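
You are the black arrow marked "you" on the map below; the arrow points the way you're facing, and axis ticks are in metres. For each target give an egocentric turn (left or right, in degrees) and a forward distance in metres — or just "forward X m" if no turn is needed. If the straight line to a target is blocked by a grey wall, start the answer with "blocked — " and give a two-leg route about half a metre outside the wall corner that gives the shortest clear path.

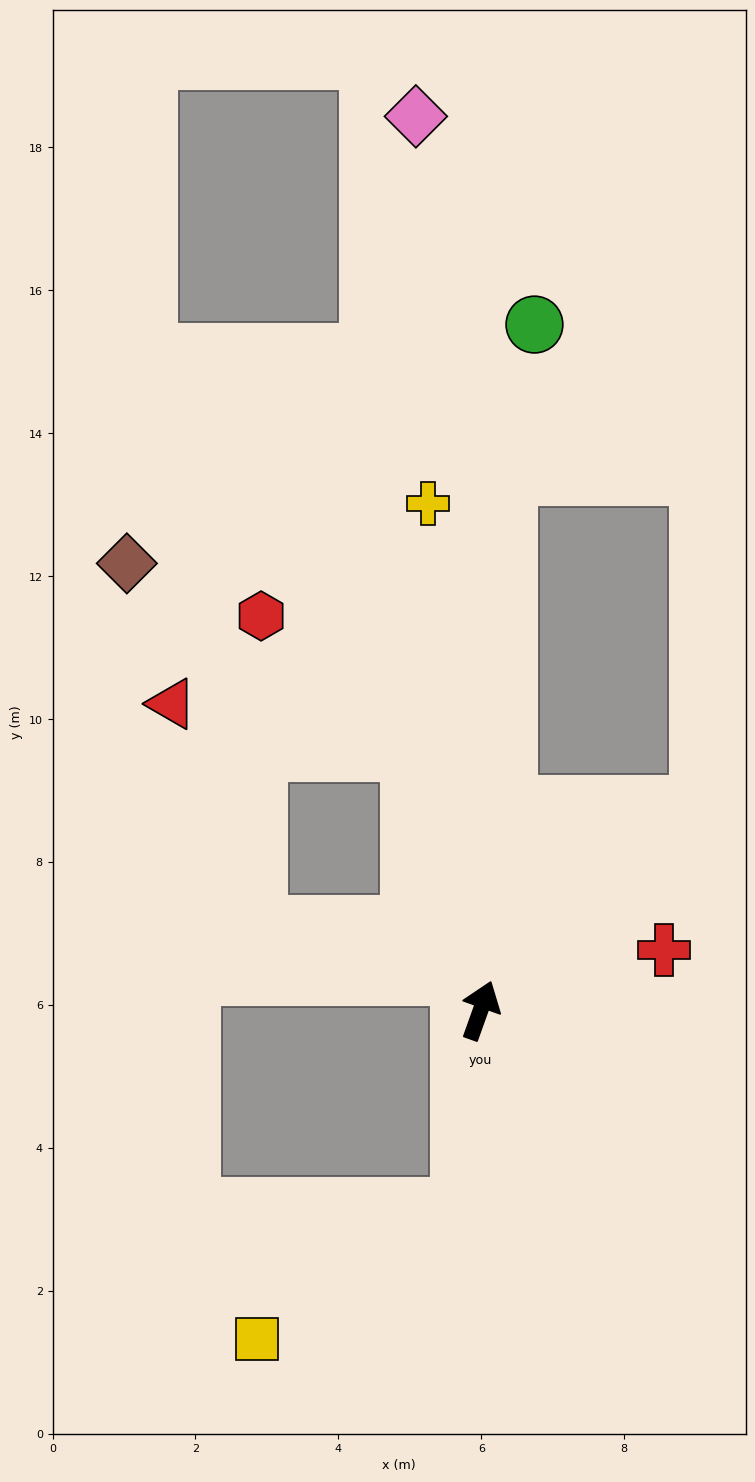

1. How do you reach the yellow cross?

turn left 26°, forward 7.1 m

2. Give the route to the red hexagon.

blocked — turn left 35°, forward 3.8 m, then turn left 33°, forward 2.8 m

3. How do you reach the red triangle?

blocked — turn left 35°, forward 3.8 m, then turn left 63°, forward 3.4 m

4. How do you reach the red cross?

turn right 52°, forward 2.7 m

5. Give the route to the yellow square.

blocked — turn right 166°, forward 2.8 m, then turn right 52°, forward 3.4 m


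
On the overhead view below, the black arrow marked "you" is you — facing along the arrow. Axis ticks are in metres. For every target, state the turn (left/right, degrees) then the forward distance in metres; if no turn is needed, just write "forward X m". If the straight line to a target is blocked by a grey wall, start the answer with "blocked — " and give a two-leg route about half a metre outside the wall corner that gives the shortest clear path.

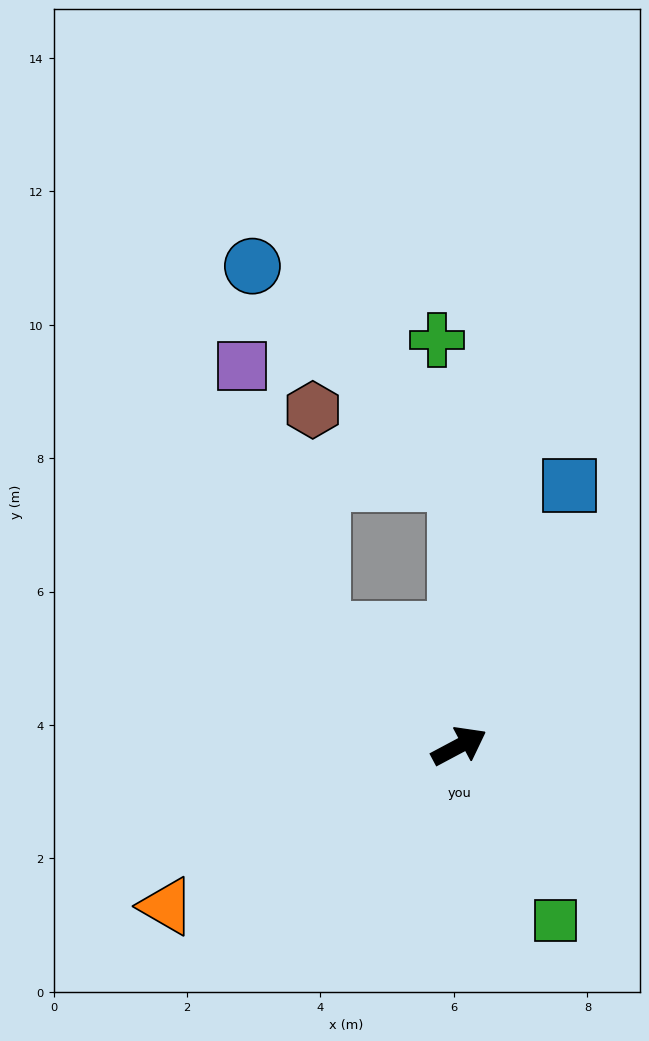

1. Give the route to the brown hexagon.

blocked — turn left 112°, forward 2.7 m, then turn right 48°, forward 3.3 m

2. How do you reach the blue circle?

blocked — turn left 63°, forward 3.9 m, then turn left 42°, forward 4.5 m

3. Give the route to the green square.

turn right 89°, forward 3.0 m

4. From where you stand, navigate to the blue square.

turn left 39°, forward 4.2 m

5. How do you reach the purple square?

blocked — turn left 112°, forward 2.7 m, then turn right 33°, forward 4.1 m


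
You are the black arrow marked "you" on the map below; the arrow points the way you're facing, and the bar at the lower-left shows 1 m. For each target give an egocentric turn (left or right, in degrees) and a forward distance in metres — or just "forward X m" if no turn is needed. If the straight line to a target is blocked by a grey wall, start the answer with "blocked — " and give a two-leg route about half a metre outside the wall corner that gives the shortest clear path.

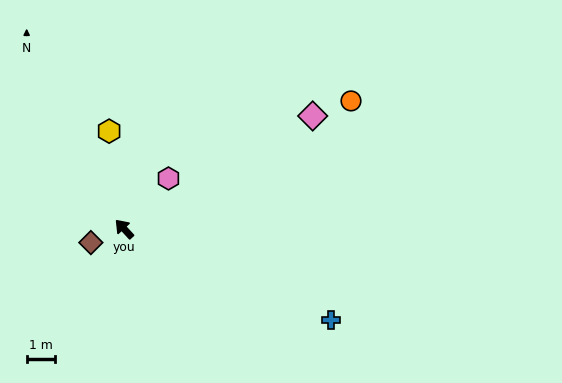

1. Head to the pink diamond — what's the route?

turn right 102°, forward 7.9 m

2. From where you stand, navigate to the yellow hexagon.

turn right 34°, forward 3.5 m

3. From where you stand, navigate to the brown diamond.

turn left 70°, forward 1.3 m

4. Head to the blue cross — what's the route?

turn right 156°, forward 8.1 m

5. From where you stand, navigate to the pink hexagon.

turn right 84°, forward 2.4 m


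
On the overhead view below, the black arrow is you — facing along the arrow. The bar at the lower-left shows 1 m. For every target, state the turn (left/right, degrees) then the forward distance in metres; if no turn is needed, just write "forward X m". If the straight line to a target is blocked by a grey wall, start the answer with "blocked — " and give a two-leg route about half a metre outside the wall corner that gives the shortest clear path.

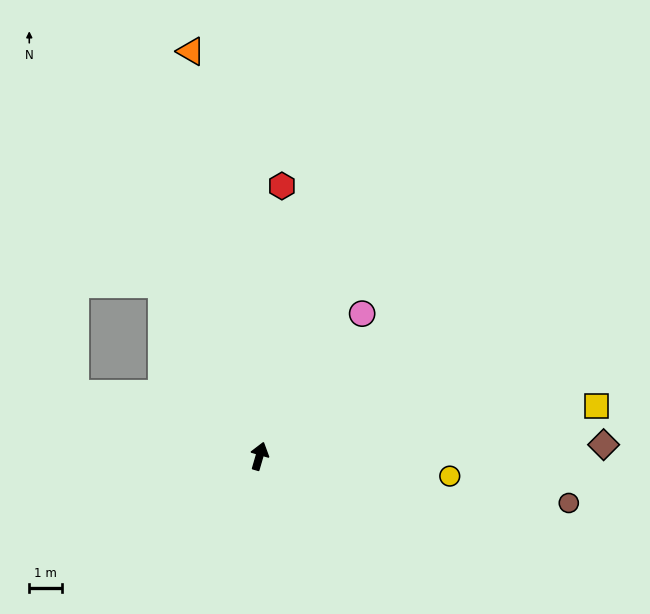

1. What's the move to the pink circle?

turn right 20°, forward 5.3 m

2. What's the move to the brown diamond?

turn right 72°, forward 10.5 m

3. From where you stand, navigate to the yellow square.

turn right 65°, forward 10.4 m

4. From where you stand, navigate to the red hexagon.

turn left 11°, forward 8.2 m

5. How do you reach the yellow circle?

turn right 80°, forward 5.8 m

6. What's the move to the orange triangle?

turn left 26°, forward 12.5 m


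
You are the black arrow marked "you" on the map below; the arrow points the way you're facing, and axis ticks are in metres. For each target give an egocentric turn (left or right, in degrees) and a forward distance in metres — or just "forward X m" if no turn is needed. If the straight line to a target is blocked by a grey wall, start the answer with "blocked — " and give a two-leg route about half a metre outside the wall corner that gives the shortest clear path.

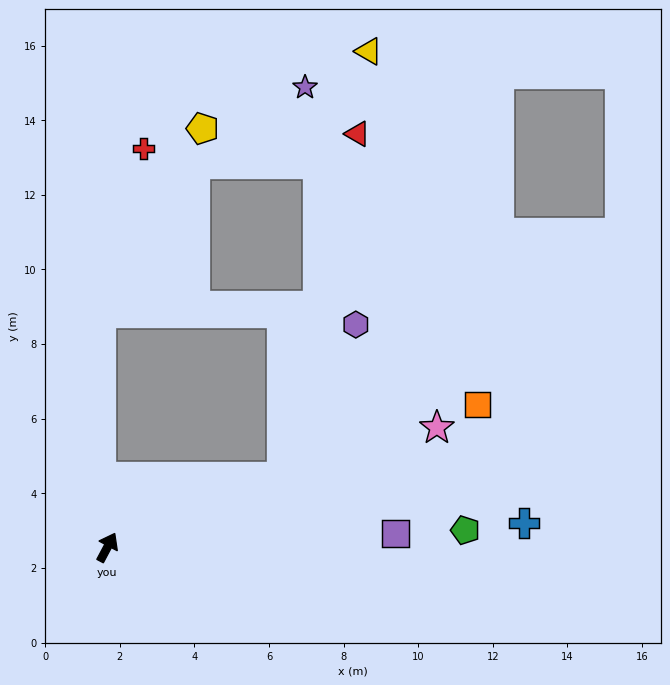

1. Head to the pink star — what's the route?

turn right 42°, forward 9.4 m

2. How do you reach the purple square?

turn right 59°, forward 7.7 m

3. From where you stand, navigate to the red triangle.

blocked — turn right 40°, forward 5.0 m, then turn left 56°, forward 9.4 m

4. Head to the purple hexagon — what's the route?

blocked — turn right 40°, forward 5.0 m, then turn left 42°, forward 4.6 m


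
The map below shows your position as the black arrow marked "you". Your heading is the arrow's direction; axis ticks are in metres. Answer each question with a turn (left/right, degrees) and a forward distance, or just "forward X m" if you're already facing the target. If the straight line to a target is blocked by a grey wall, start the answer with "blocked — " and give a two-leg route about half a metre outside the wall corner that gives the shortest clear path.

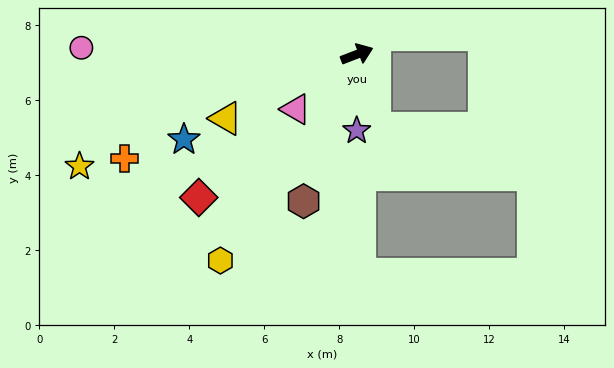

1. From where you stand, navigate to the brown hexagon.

turn right 131°, forward 4.2 m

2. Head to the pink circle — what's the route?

turn left 158°, forward 7.4 m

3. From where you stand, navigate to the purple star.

turn right 111°, forward 2.0 m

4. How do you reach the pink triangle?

turn right 159°, forward 2.2 m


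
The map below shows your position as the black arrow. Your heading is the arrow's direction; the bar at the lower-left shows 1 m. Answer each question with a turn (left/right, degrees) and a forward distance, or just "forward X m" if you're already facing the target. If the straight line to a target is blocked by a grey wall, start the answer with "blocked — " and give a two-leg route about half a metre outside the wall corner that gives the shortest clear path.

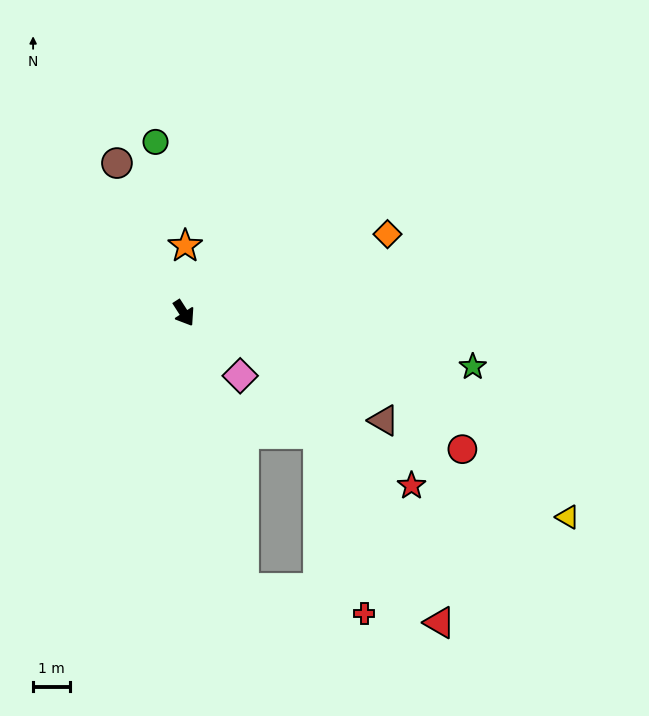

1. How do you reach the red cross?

blocked — turn right 20°, forward 7.7 m, then turn left 65°, forward 3.4 m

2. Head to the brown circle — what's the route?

turn left 171°, forward 4.5 m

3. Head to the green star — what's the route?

turn left 47°, forward 8.0 m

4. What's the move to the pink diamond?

turn left 9°, forward 2.3 m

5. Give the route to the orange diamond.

turn left 78°, forward 6.0 m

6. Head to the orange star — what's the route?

turn left 146°, forward 1.8 m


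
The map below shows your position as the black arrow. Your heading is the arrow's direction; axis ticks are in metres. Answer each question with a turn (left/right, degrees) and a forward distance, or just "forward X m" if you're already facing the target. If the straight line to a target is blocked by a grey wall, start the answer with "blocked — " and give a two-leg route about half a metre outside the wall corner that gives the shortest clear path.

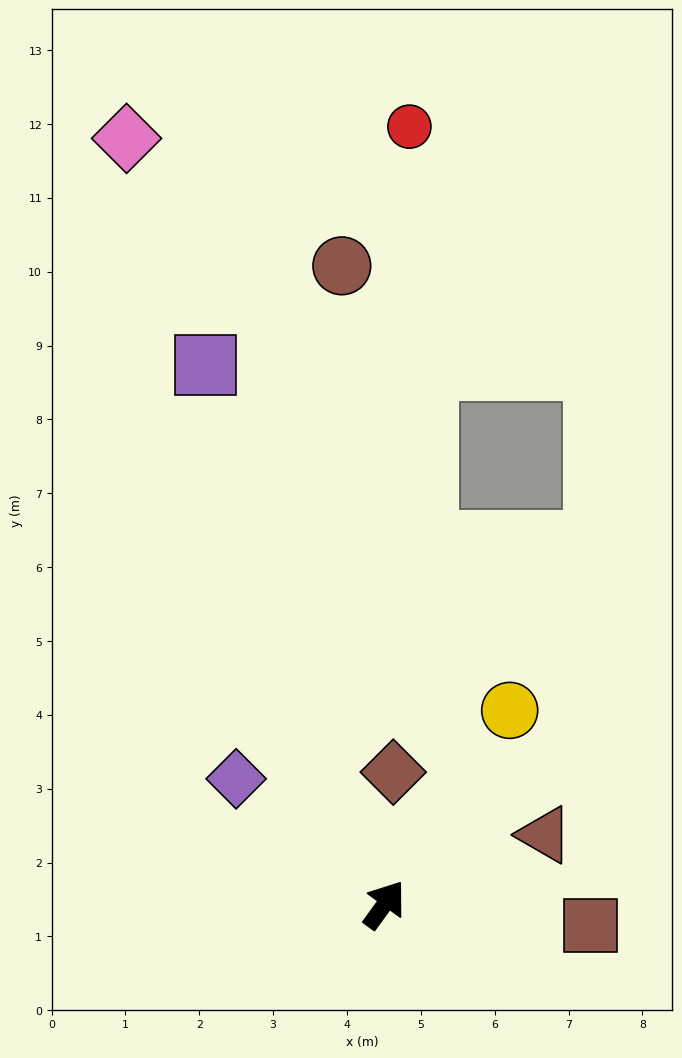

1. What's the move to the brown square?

turn right 60°, forward 2.8 m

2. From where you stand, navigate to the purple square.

turn left 54°, forward 7.7 m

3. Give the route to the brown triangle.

turn right 31°, forward 2.4 m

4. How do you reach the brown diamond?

turn left 32°, forward 1.8 m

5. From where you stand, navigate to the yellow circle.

turn left 3°, forward 3.1 m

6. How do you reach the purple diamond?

turn left 86°, forward 2.6 m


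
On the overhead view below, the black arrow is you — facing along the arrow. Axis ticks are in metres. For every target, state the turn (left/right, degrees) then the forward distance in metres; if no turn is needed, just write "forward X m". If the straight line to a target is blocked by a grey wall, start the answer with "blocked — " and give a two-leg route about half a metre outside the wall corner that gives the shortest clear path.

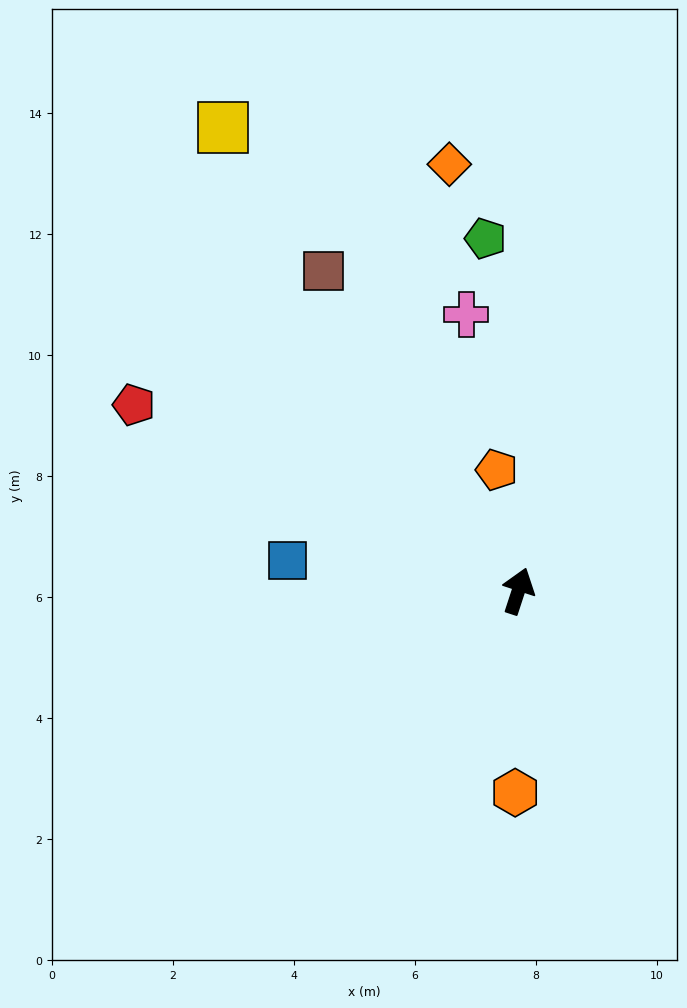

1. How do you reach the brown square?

turn left 49°, forward 6.2 m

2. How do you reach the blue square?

turn left 101°, forward 3.8 m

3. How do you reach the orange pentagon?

turn left 28°, forward 2.0 m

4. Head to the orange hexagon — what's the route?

turn right 163°, forward 3.3 m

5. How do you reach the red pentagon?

turn left 82°, forward 7.1 m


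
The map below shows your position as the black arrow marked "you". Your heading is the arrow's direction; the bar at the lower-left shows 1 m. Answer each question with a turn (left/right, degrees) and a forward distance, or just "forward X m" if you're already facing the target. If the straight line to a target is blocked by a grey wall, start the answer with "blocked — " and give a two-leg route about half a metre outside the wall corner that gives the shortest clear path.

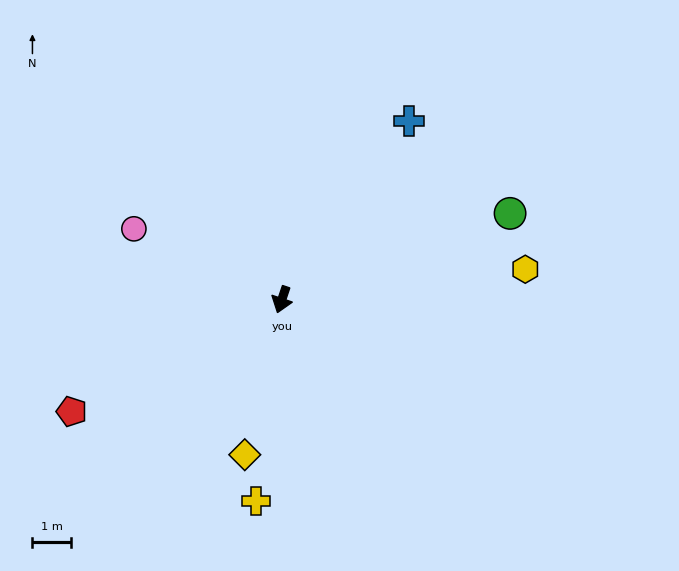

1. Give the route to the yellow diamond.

turn left 5°, forward 4.1 m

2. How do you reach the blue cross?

turn left 163°, forward 5.6 m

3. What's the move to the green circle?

turn left 129°, forward 6.3 m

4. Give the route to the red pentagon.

turn right 43°, forward 6.1 m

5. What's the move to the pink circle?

turn right 97°, forward 4.2 m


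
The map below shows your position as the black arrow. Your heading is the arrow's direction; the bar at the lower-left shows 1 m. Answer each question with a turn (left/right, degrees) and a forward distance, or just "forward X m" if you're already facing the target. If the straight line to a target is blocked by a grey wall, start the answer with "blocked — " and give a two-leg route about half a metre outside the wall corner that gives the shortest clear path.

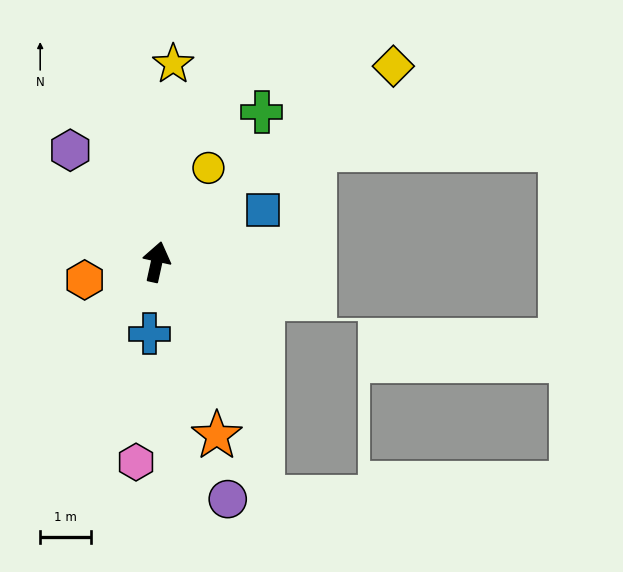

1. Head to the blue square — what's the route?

turn right 52°, forward 2.3 m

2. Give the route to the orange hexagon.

turn left 117°, forward 1.5 m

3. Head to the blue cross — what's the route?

turn right 173°, forward 1.4 m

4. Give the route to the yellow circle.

turn right 16°, forward 2.1 m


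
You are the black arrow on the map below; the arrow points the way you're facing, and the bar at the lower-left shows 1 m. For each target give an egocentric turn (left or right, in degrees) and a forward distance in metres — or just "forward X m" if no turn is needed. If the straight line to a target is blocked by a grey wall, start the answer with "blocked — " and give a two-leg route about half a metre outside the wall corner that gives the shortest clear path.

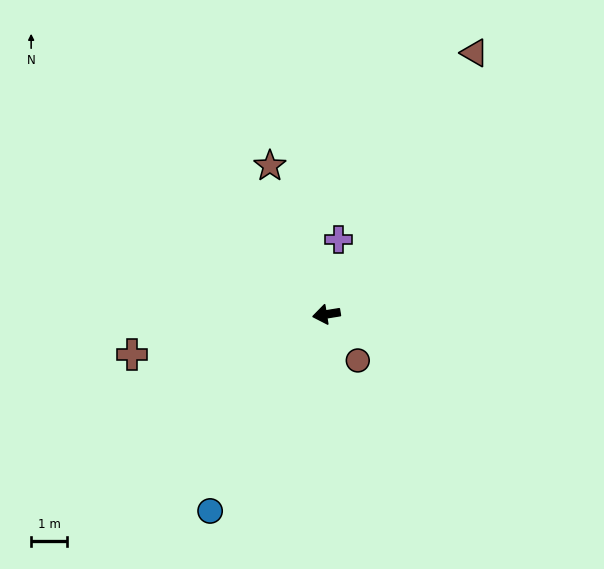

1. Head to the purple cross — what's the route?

turn right 108°, forward 2.1 m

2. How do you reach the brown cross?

turn left 2°, forward 5.5 m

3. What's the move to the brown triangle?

turn right 129°, forward 8.3 m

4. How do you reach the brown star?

turn right 78°, forward 4.4 m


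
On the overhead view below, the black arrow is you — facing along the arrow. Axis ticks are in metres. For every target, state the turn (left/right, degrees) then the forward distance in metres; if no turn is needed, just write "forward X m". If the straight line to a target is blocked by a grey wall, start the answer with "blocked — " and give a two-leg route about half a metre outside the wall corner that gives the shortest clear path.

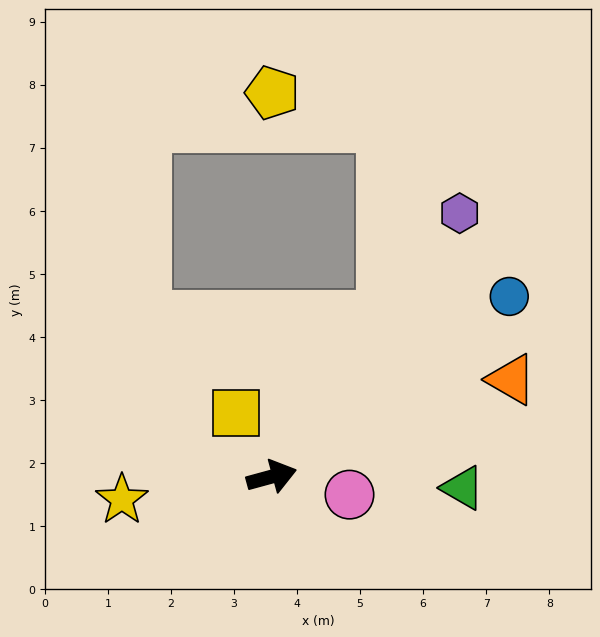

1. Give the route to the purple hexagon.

turn left 39°, forward 5.1 m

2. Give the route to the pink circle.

turn right 28°, forward 1.3 m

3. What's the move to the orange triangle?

turn left 7°, forward 4.1 m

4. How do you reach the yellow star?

turn left 173°, forward 2.4 m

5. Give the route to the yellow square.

turn left 104°, forward 1.2 m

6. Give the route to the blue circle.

turn left 22°, forward 4.7 m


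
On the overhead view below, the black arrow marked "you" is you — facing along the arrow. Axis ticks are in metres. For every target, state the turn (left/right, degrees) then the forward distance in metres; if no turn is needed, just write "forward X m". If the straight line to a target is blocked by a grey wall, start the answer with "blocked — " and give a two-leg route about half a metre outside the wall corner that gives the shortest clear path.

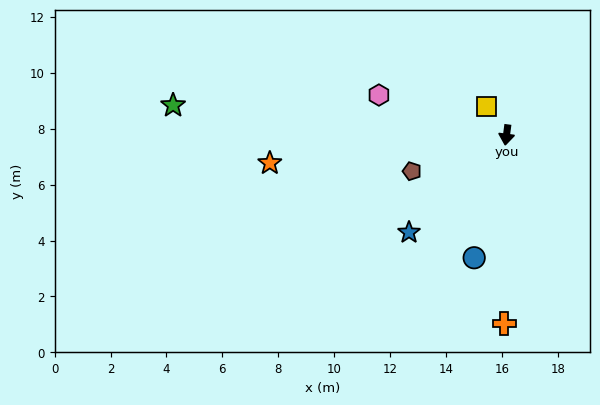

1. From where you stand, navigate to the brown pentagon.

turn right 62°, forward 3.6 m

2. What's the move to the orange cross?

turn left 7°, forward 6.7 m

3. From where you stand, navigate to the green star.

turn right 88°, forward 12.0 m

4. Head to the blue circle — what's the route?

turn right 7°, forward 4.5 m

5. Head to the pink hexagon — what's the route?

turn right 100°, forward 4.8 m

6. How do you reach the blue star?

turn right 38°, forward 4.9 m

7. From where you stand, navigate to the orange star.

turn right 76°, forward 8.5 m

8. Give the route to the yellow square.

turn right 138°, forward 1.2 m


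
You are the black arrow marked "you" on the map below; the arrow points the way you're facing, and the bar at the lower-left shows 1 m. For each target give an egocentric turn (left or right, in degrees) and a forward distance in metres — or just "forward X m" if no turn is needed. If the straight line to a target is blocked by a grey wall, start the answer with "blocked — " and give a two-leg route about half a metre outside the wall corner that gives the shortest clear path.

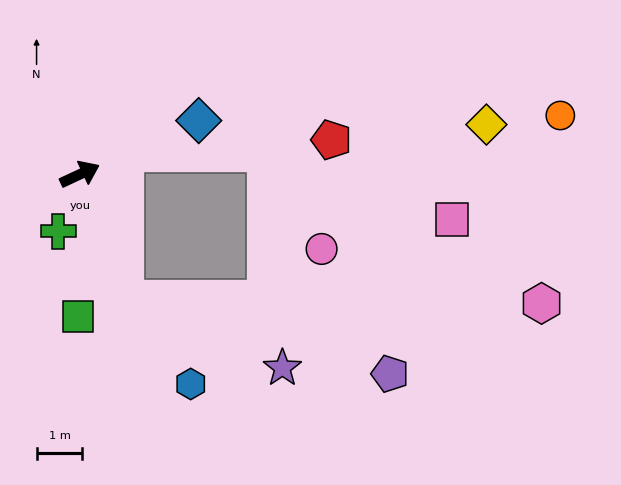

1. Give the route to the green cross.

turn right 136°, forward 1.3 m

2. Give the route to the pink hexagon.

blocked — turn right 96°, forward 2.9 m, then turn left 71°, forward 9.1 m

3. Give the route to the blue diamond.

forward 2.8 m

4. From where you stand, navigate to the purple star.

blocked — turn right 96°, forward 2.9 m, then turn left 48°, forward 3.8 m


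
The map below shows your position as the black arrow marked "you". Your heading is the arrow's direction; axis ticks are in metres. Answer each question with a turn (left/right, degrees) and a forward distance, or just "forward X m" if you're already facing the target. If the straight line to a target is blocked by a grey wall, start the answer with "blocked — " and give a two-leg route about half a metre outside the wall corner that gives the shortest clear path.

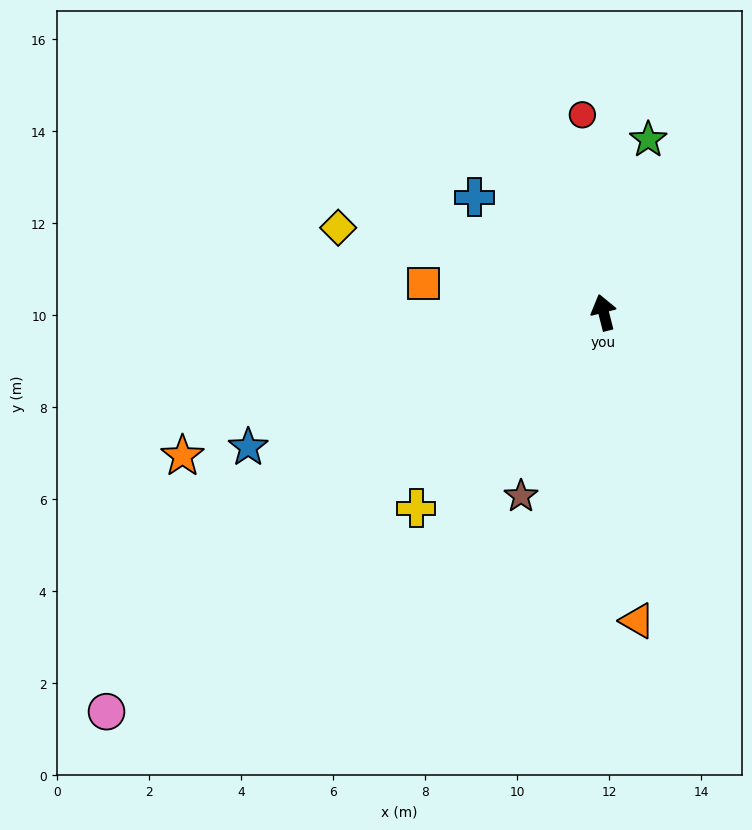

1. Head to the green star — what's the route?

turn right 29°, forward 3.9 m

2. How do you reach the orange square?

turn left 67°, forward 4.0 m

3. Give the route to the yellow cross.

turn left 122°, forward 5.9 m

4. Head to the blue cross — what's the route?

turn left 34°, forward 3.8 m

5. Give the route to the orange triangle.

turn left 172°, forward 6.7 m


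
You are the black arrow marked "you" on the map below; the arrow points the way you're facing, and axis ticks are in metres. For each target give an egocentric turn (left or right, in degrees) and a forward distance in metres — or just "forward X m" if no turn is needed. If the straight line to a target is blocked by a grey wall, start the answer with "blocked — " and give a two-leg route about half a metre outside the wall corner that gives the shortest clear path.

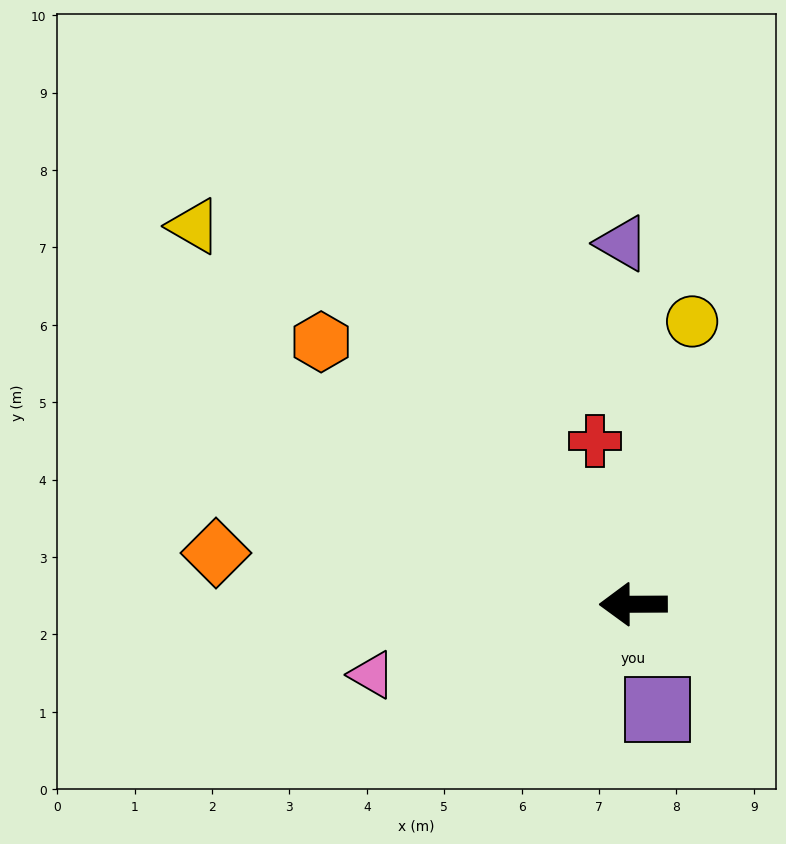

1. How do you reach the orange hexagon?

turn right 40°, forward 5.3 m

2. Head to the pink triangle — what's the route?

turn left 15°, forward 3.5 m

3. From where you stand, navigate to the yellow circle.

turn right 102°, forward 3.7 m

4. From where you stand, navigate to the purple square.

turn left 103°, forward 1.4 m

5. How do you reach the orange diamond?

turn right 7°, forward 5.4 m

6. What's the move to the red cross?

turn right 77°, forward 2.2 m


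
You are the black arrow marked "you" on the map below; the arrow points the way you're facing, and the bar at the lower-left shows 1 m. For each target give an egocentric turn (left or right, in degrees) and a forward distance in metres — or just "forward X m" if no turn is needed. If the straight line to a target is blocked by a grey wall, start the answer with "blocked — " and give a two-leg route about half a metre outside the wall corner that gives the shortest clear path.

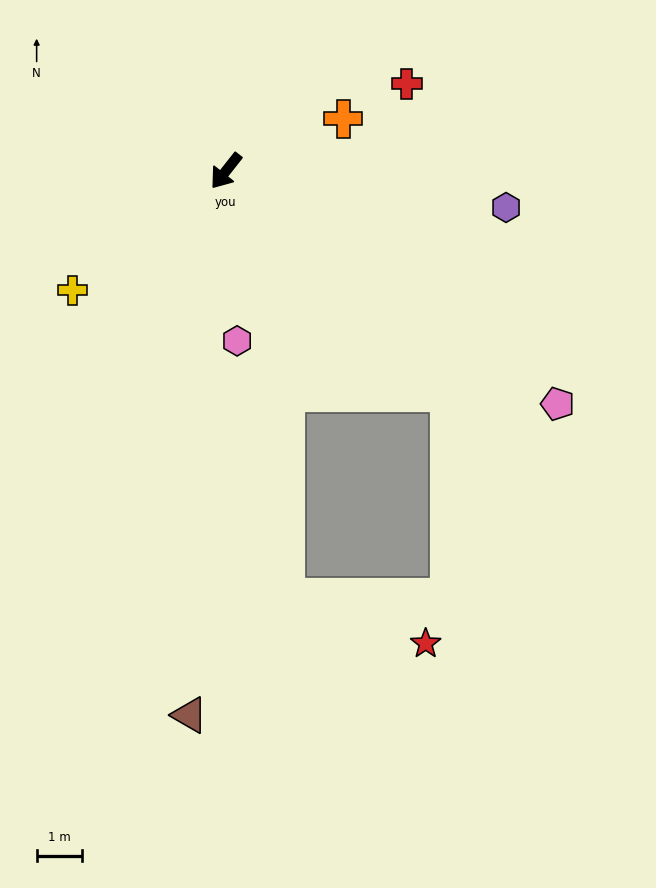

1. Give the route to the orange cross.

turn left 152°, forward 2.8 m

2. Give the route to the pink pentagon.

turn left 93°, forward 8.9 m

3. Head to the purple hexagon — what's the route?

turn left 121°, forward 6.2 m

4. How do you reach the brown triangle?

turn left 34°, forward 12.0 m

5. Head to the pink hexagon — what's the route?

turn left 42°, forward 3.8 m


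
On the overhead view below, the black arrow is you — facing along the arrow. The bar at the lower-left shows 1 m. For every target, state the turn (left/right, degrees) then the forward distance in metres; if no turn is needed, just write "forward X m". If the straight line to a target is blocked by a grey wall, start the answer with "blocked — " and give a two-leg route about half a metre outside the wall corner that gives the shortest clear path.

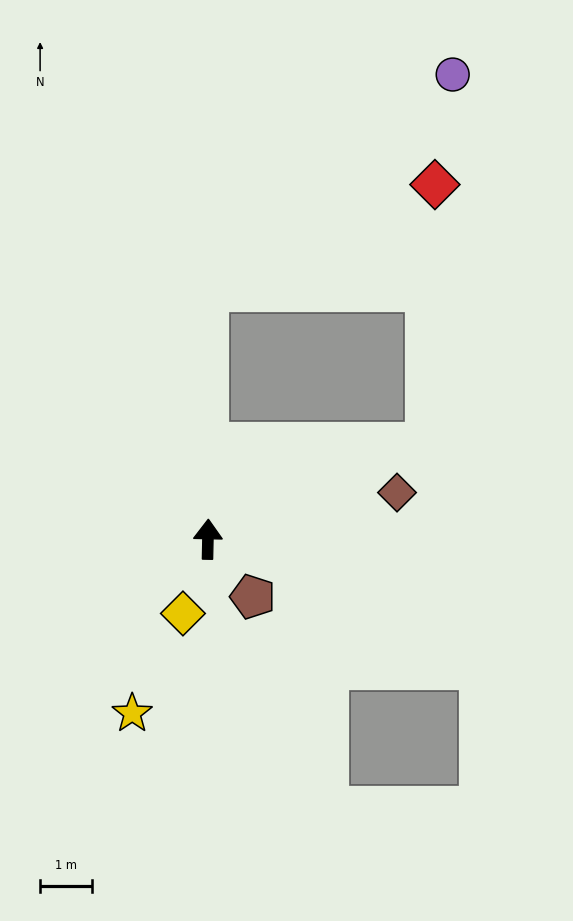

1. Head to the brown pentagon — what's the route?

turn right 141°, forward 1.4 m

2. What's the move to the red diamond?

blocked — turn right 65°, forward 4.6 m, then turn left 65°, forward 5.1 m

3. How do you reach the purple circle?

blocked — forward 4.8 m, then turn right 47°, forward 6.3 m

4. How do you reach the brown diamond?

turn right 75°, forward 3.8 m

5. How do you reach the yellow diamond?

turn left 163°, forward 1.5 m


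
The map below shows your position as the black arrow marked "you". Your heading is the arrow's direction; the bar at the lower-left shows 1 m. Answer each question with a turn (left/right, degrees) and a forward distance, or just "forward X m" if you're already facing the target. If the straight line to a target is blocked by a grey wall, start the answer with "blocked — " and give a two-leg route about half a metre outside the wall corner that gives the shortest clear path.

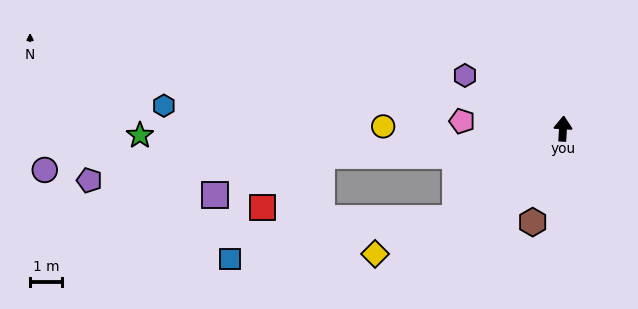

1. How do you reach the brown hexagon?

turn left 165°, forward 3.1 m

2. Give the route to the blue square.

blocked — turn left 133°, forward 4.4 m, then turn right 30°, forward 7.2 m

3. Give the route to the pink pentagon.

turn left 89°, forward 3.2 m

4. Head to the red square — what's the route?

blocked — turn left 100°, forward 7.6 m, then turn left 34°, forward 2.5 m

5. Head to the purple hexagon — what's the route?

turn left 65°, forward 3.5 m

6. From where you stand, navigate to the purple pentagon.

turn left 100°, forward 14.9 m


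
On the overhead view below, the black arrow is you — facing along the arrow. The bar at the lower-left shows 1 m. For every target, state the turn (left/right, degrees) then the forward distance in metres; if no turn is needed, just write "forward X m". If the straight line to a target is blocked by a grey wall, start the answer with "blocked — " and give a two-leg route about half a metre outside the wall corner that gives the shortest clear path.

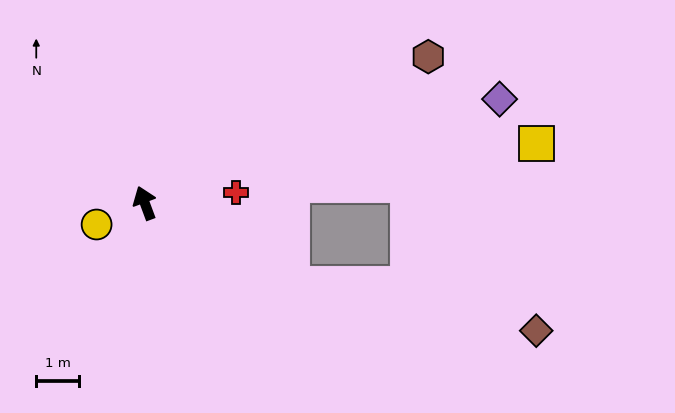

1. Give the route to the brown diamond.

blocked — turn right 139°, forward 3.9 m, then turn left 18°, forward 5.9 m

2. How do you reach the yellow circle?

turn left 94°, forward 1.2 m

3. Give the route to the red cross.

turn right 104°, forward 2.2 m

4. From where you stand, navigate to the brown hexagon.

turn right 83°, forward 7.5 m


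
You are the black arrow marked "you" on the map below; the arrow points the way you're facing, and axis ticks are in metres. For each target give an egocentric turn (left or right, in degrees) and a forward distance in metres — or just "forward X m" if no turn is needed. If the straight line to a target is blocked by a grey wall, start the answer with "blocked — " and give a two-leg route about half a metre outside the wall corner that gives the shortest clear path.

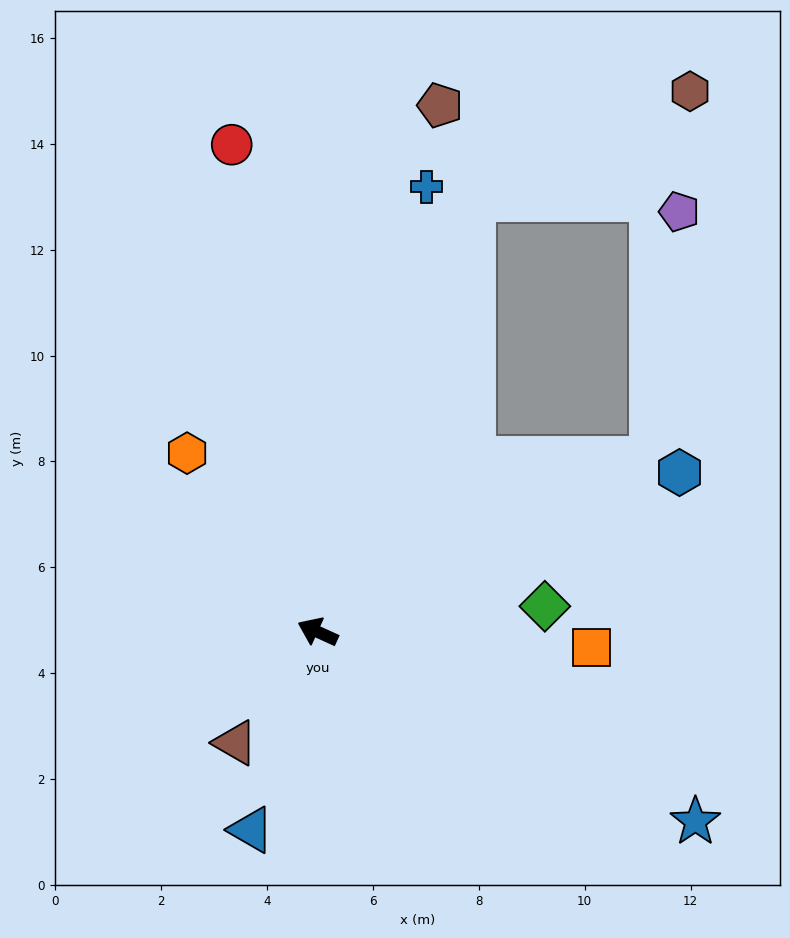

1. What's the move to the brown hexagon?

blocked — turn right 85°, forward 8.7 m, then turn right 44°, forward 4.6 m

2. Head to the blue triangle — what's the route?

turn left 96°, forward 3.9 m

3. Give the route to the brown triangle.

turn left 78°, forward 2.6 m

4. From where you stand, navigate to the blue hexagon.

turn right 132°, forward 7.5 m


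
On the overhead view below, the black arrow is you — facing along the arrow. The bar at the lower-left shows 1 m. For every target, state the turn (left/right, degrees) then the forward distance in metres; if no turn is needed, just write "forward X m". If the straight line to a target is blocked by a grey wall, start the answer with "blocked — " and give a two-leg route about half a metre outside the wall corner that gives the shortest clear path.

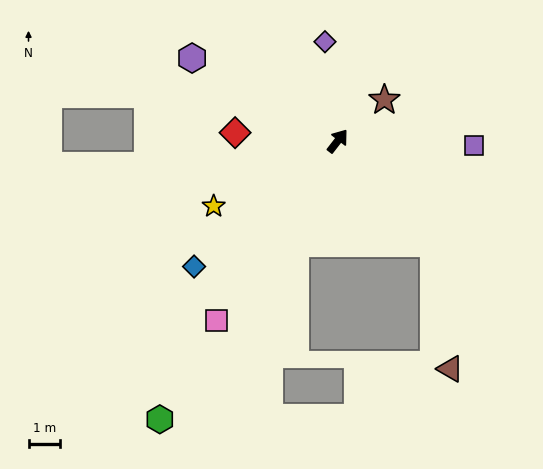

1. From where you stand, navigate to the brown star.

turn right 11°, forward 2.0 m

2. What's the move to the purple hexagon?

turn left 98°, forward 5.3 m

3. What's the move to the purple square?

turn right 54°, forward 4.3 m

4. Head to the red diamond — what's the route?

turn left 123°, forward 3.3 m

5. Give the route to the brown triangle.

blocked — turn right 100°, forward 4.4 m, then turn right 34°, forward 4.0 m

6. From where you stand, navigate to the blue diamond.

turn left 169°, forward 6.0 m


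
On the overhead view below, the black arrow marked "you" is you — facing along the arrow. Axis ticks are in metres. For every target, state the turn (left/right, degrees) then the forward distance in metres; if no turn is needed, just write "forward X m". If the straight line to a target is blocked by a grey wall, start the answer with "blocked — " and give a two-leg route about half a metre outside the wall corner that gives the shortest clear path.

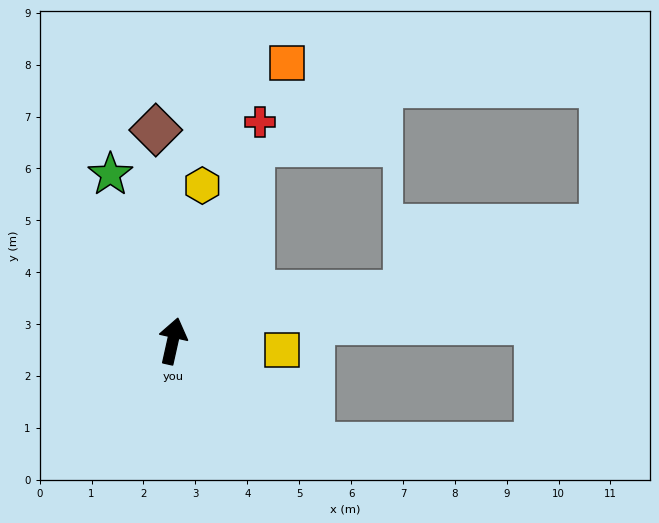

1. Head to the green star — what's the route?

turn left 33°, forward 3.4 m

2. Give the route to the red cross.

turn right 9°, forward 4.5 m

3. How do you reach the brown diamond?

turn left 17°, forward 4.1 m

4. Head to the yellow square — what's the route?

turn right 82°, forward 2.1 m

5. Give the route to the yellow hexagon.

forward 3.1 m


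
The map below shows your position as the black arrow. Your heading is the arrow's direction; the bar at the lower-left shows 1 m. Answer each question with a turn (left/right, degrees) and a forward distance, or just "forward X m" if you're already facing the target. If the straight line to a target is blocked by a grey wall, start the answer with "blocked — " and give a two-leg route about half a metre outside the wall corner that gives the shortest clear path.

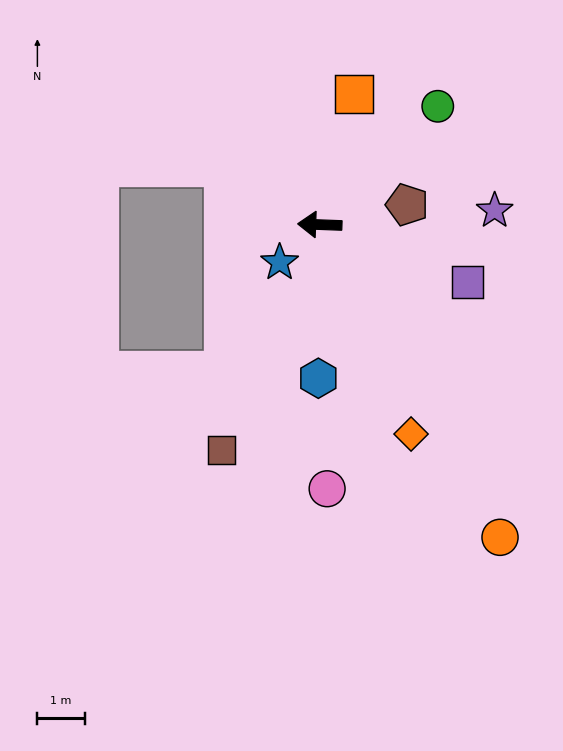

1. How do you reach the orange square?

turn right 103°, forward 2.8 m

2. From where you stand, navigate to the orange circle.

turn left 122°, forward 7.6 m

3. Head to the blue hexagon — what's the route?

turn left 92°, forward 3.2 m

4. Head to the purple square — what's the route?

turn left 161°, forward 3.3 m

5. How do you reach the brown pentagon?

turn right 165°, forward 1.9 m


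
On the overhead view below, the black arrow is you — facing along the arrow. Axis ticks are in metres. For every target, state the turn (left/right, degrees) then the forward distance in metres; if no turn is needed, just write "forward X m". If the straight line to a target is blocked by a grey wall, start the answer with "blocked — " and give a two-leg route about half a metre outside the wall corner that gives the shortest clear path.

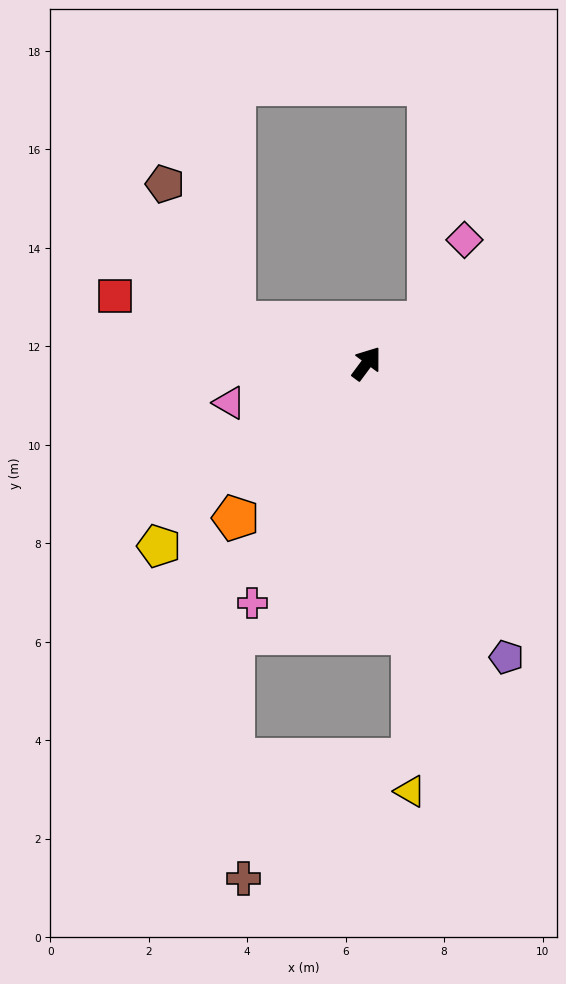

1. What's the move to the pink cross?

turn right 169°, forward 5.4 m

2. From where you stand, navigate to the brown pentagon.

blocked — turn left 109°, forward 2.8 m, then turn right 46°, forward 3.1 m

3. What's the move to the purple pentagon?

turn right 118°, forward 6.6 m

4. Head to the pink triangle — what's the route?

turn left 143°, forward 2.9 m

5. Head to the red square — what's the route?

turn left 112°, forward 5.3 m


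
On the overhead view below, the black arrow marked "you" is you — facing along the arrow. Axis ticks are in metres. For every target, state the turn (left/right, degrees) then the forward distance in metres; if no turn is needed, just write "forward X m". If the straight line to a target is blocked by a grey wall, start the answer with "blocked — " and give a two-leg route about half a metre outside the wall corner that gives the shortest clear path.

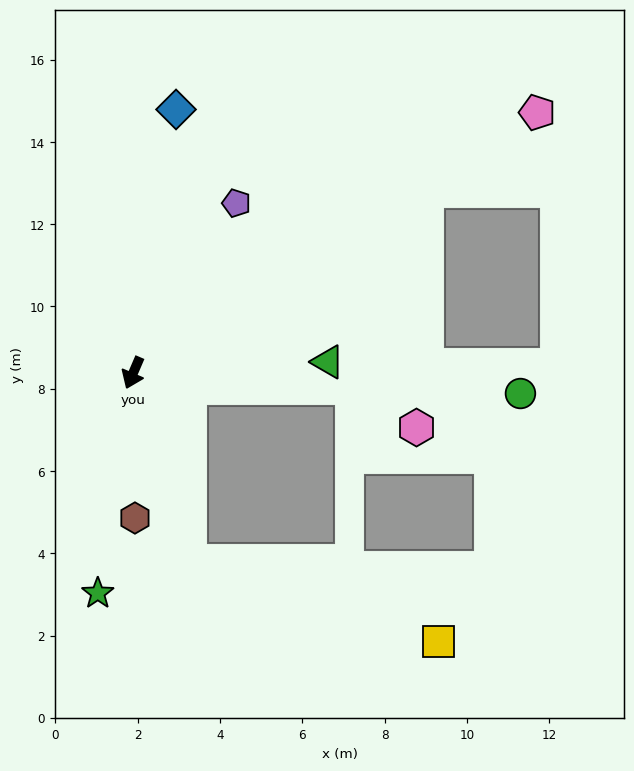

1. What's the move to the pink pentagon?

turn left 146°, forward 11.7 m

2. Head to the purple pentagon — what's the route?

turn left 172°, forward 4.8 m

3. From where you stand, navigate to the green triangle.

turn left 116°, forward 4.7 m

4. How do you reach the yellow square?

blocked — turn left 40°, forward 4.8 m, then turn left 56°, forward 6.4 m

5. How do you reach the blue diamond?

turn right 166°, forward 6.5 m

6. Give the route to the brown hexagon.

turn left 24°, forward 3.5 m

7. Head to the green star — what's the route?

turn left 14°, forward 5.4 m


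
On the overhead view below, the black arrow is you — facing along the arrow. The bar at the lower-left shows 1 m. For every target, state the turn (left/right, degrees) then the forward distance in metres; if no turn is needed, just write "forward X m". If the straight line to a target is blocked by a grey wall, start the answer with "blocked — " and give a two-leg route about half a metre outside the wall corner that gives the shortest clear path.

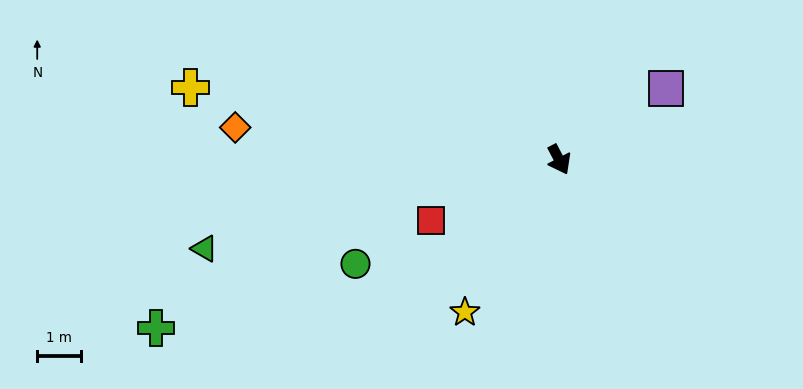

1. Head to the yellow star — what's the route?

turn right 59°, forward 4.1 m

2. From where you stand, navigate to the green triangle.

turn right 104°, forward 8.3 m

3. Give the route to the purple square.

turn left 96°, forward 2.9 m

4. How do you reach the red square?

turn right 92°, forward 3.2 m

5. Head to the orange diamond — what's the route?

turn right 123°, forward 7.4 m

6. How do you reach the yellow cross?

turn right 129°, forward 8.6 m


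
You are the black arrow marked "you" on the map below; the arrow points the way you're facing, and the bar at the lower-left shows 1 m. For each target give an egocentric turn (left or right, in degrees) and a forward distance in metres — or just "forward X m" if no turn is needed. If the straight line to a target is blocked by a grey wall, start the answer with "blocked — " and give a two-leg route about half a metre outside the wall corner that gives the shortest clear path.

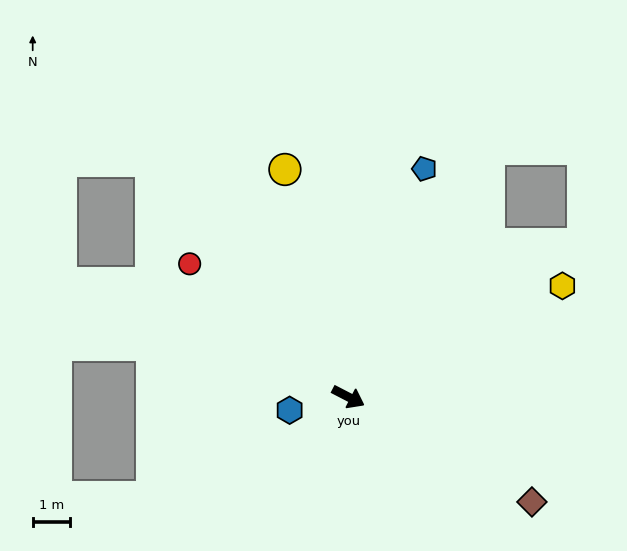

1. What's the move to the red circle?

turn left 167°, forward 5.6 m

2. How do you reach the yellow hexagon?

turn left 55°, forward 6.5 m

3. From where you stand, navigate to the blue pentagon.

turn left 99°, forward 6.5 m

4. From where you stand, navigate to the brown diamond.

turn right 2°, forward 5.7 m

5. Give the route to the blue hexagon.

turn right 140°, forward 1.6 m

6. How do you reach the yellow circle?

turn left 133°, forward 6.3 m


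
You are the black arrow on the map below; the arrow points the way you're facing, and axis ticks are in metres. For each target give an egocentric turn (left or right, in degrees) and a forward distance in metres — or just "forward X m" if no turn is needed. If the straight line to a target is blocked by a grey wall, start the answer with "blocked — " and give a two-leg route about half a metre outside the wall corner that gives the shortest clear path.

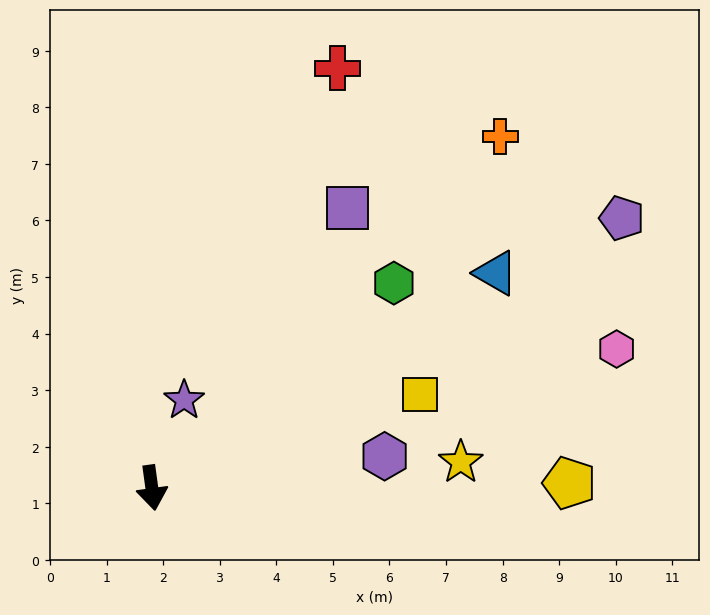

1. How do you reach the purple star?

turn left 152°, forward 1.7 m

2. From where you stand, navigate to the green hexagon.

turn left 122°, forward 5.6 m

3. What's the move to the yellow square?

turn left 101°, forward 5.0 m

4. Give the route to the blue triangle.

turn left 114°, forward 7.2 m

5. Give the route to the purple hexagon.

turn left 90°, forward 4.2 m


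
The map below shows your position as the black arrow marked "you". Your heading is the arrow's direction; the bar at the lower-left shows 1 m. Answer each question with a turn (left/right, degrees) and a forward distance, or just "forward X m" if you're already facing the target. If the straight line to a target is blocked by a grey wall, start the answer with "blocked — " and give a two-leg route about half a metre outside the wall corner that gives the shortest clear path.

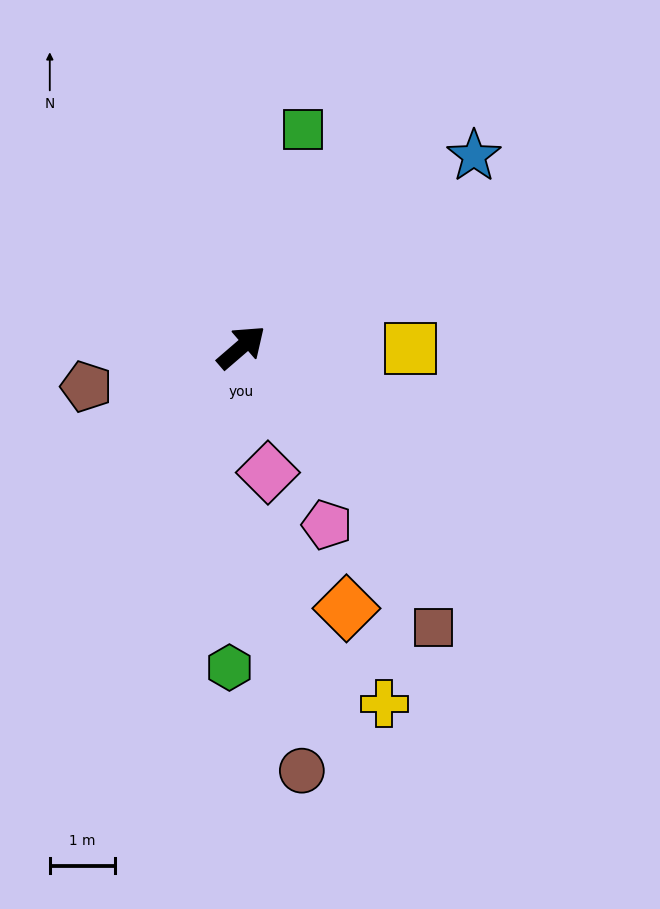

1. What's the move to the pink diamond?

turn right 119°, forward 2.0 m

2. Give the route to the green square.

turn left 33°, forward 3.5 m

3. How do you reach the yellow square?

turn right 41°, forward 2.6 m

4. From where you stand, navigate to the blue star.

forward 4.6 m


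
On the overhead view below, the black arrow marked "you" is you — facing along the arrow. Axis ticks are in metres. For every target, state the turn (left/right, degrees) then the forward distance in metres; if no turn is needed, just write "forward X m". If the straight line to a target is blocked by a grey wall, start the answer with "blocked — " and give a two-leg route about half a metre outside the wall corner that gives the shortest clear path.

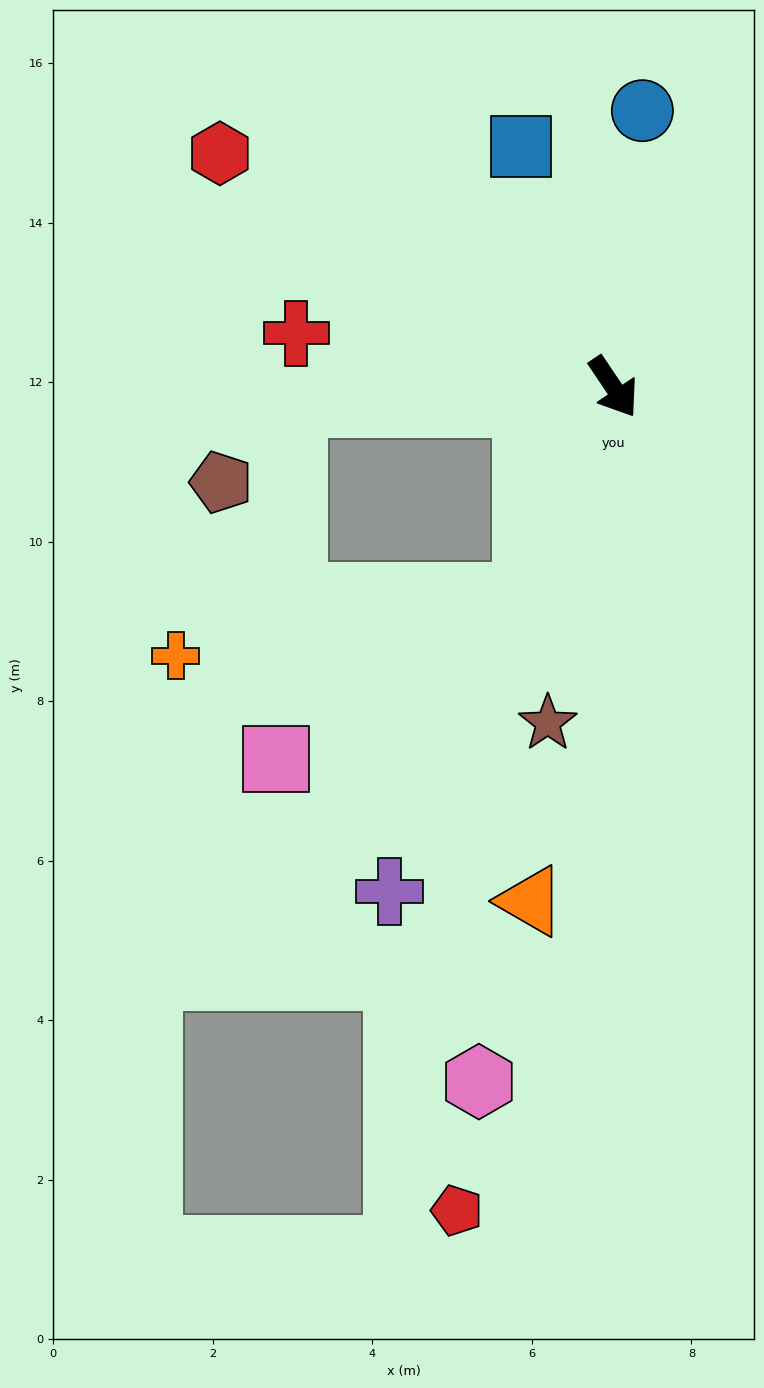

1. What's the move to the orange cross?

blocked — turn right 56°, forward 2.9 m, then turn right 58°, forward 4.5 m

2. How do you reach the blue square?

turn left 167°, forward 3.2 m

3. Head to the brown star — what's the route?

turn right 45°, forward 4.3 m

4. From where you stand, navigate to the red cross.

turn right 134°, forward 4.0 m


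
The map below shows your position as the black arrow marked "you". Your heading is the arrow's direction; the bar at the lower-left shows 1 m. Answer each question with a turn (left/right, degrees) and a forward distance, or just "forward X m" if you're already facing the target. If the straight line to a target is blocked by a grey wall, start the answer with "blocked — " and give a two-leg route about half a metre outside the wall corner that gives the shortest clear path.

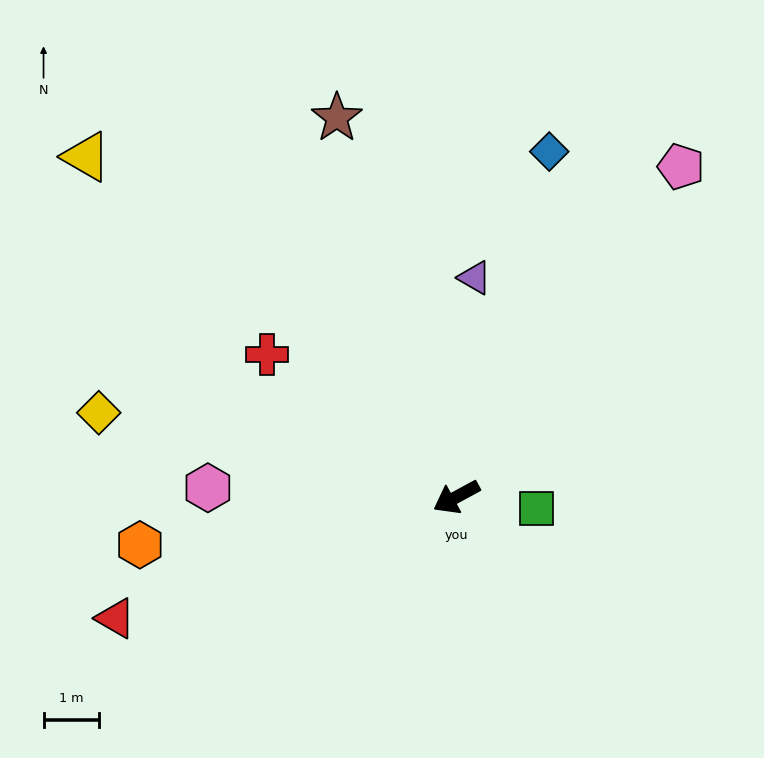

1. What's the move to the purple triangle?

turn right 123°, forward 4.0 m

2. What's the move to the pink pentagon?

turn right 153°, forward 7.2 m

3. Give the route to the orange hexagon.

turn right 20°, forward 5.8 m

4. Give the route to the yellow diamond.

turn right 42°, forward 6.6 m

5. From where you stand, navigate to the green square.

turn left 143°, forward 1.5 m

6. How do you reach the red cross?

turn right 65°, forward 4.3 m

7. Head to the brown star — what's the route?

turn right 101°, forward 7.1 m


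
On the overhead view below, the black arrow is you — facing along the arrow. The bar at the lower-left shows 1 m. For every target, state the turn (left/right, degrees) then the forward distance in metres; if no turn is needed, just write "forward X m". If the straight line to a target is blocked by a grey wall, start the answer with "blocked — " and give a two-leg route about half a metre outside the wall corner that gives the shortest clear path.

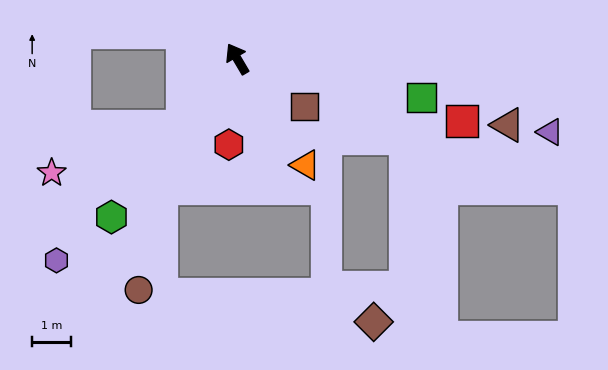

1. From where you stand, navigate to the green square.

turn right 132°, forward 4.9 m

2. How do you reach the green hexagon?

turn left 111°, forward 5.2 m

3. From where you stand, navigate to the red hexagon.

turn left 144°, forward 2.2 m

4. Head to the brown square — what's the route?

turn right 156°, forward 2.1 m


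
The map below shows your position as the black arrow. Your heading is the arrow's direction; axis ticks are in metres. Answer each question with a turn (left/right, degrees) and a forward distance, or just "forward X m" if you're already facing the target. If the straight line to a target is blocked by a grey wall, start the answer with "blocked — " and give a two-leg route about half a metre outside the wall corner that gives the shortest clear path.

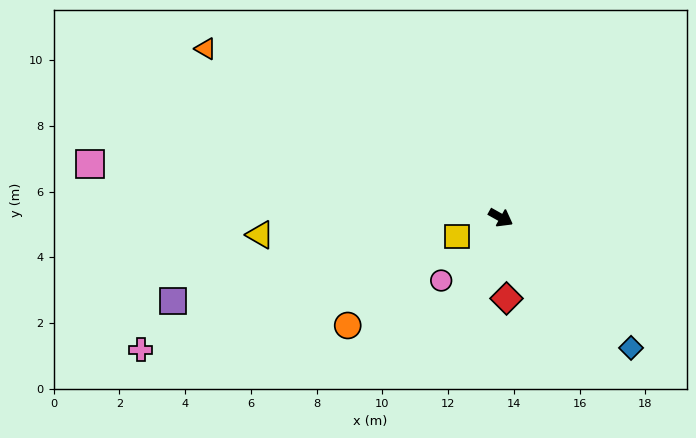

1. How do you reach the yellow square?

turn right 128°, forward 1.4 m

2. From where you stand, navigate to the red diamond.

turn right 57°, forward 2.5 m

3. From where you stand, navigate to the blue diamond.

turn right 16°, forward 5.6 m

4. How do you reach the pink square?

turn right 158°, forward 12.6 m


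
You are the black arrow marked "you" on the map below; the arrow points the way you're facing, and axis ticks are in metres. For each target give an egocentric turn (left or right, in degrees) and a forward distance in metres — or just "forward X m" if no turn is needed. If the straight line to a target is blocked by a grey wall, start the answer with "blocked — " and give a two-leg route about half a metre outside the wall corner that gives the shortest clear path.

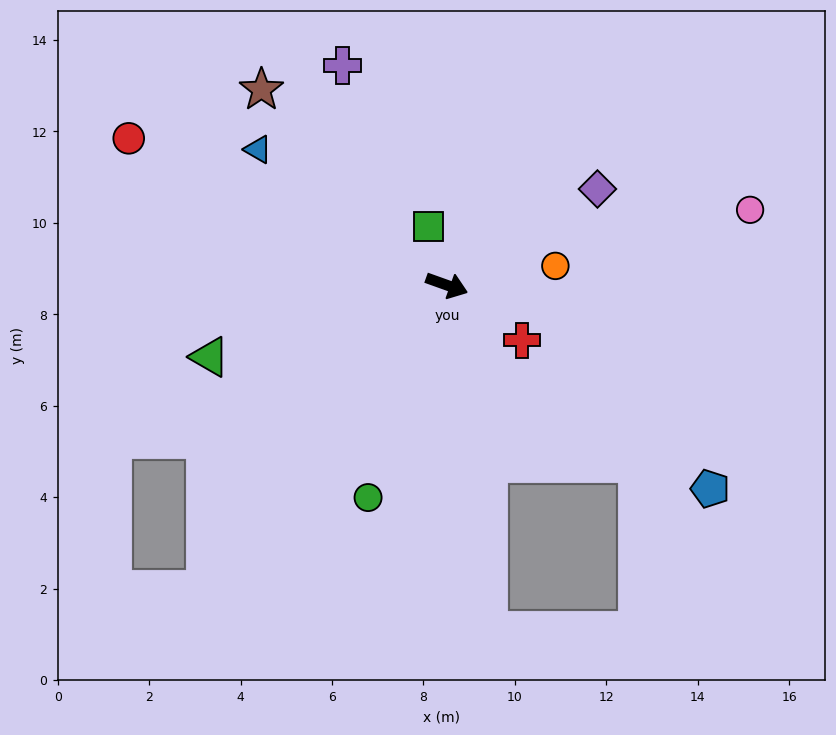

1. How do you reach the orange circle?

turn left 30°, forward 2.4 m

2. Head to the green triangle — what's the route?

turn right 143°, forward 5.4 m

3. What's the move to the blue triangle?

turn left 164°, forward 5.1 m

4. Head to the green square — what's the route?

turn left 127°, forward 1.4 m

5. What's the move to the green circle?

turn right 91°, forward 5.0 m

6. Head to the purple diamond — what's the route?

turn left 52°, forward 3.9 m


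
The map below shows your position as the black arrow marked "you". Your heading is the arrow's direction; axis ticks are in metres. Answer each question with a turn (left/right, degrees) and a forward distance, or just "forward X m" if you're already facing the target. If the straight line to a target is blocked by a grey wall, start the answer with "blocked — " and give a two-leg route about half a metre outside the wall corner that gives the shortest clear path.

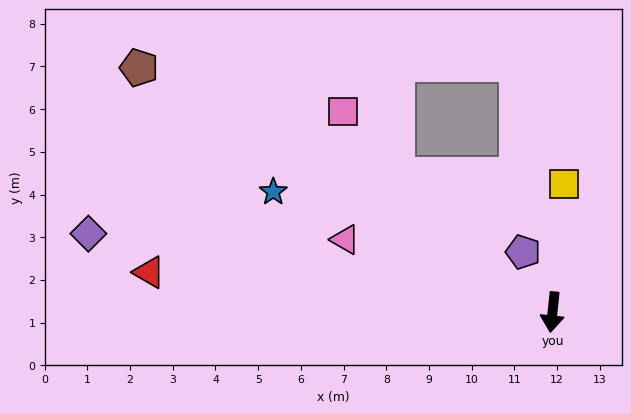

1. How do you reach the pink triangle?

turn right 103°, forward 5.1 m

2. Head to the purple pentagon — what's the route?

turn right 148°, forward 1.6 m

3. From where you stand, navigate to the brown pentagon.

turn right 114°, forward 11.2 m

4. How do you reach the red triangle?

turn right 90°, forward 9.5 m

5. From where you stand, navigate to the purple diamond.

turn right 94°, forward 11.0 m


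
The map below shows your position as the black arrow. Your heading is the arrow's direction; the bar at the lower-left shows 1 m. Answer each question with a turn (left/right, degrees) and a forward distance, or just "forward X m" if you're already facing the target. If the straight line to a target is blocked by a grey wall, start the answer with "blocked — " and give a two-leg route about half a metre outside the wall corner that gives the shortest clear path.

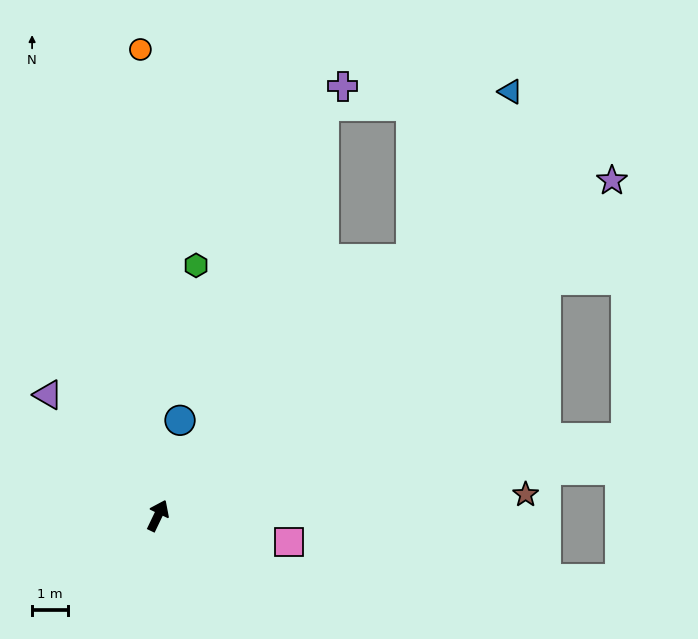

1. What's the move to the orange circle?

turn left 28°, forward 13.0 m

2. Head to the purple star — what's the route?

turn right 28°, forward 15.8 m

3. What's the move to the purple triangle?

turn left 68°, forward 4.6 m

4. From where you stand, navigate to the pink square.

turn right 76°, forward 3.7 m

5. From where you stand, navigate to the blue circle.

turn left 13°, forward 2.7 m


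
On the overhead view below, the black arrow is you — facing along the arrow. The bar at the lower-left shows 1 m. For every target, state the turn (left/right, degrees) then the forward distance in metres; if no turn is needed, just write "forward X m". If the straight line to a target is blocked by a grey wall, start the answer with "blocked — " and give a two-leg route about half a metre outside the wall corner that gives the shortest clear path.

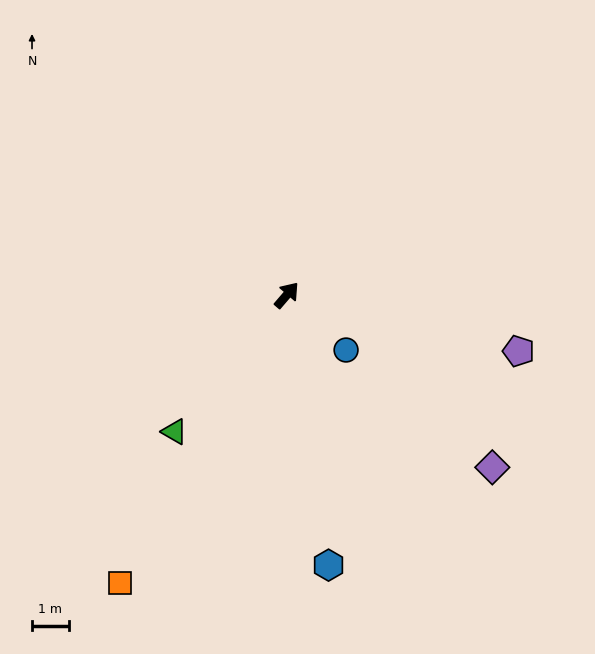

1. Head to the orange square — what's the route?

turn right 169°, forward 9.1 m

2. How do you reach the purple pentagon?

turn right 63°, forward 6.5 m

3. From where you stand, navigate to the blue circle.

turn right 92°, forward 2.2 m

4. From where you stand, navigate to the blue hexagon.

turn right 131°, forward 7.4 m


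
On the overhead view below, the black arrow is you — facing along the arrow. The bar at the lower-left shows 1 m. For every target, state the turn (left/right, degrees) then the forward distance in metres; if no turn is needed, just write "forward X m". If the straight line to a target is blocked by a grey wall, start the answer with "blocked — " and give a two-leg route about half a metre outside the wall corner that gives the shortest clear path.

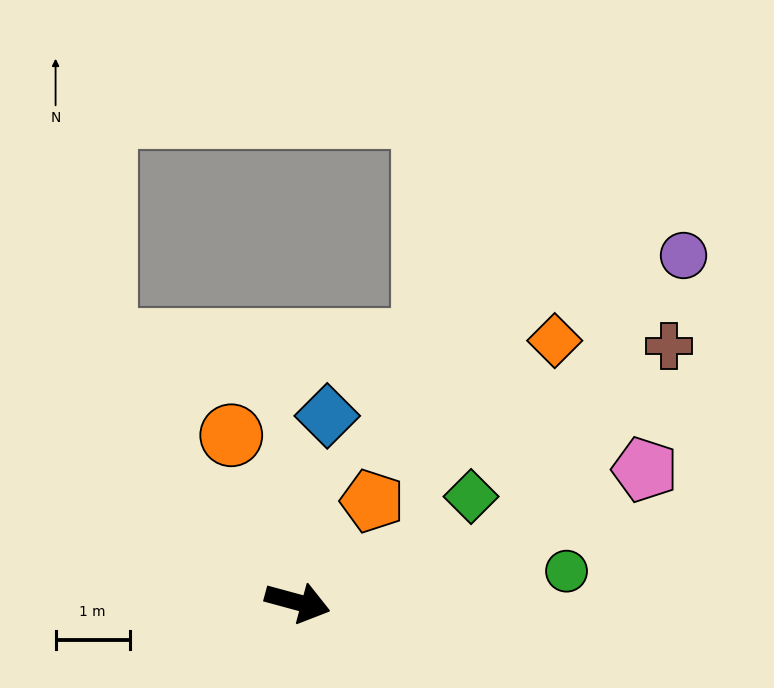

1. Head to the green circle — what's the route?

turn left 22°, forward 3.6 m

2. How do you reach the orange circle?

turn left 127°, forward 2.4 m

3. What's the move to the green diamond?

turn left 47°, forward 2.7 m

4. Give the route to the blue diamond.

turn left 96°, forward 2.5 m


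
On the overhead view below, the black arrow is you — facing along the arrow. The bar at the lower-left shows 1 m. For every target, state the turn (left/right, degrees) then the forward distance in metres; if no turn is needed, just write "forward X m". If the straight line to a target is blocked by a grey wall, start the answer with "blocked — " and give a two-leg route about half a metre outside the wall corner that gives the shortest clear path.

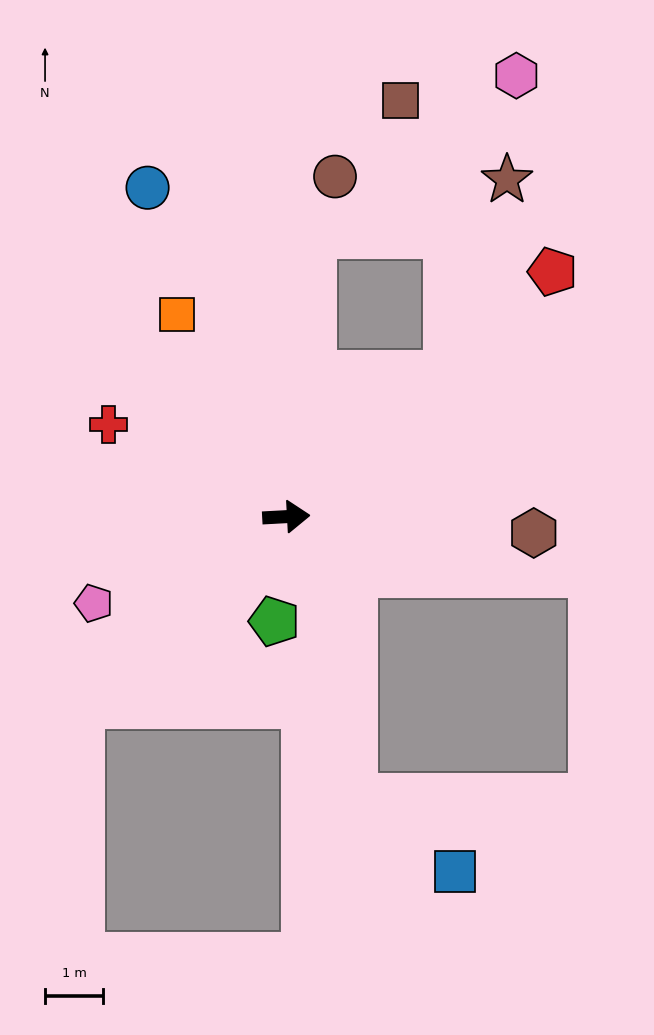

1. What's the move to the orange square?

turn left 115°, forward 4.0 m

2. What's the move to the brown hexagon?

turn right 7°, forward 4.3 m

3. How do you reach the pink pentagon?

turn right 159°, forward 3.6 m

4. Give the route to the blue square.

blocked — turn right 80°, forward 5.0 m, then turn left 41°, forward 2.2 m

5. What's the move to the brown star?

blocked — turn left 38°, forward 3.7 m, then turn left 32°, forward 3.5 m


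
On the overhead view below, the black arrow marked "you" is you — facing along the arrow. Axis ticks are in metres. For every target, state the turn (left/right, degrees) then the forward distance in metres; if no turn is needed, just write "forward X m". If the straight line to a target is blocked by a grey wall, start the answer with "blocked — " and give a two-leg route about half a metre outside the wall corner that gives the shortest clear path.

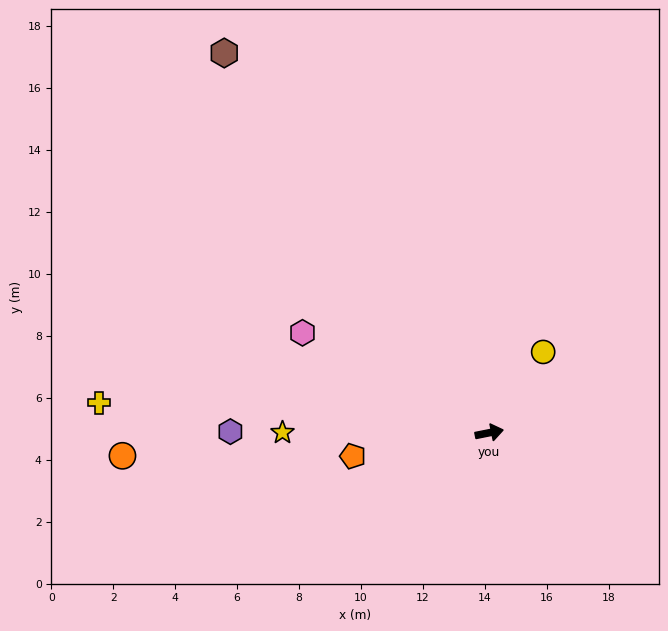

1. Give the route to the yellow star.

turn left 169°, forward 6.7 m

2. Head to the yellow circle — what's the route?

turn left 45°, forward 3.1 m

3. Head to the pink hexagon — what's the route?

turn left 141°, forward 6.8 m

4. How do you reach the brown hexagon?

turn left 114°, forward 15.0 m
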